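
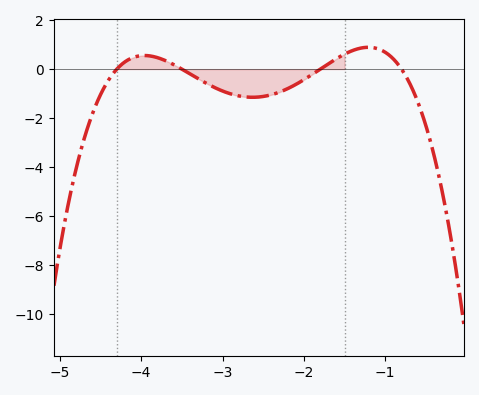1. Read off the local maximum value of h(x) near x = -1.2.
0.89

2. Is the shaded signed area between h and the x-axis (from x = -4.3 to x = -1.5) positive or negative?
negative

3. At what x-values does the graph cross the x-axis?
-4.3, -3.5, -1.8, -0.8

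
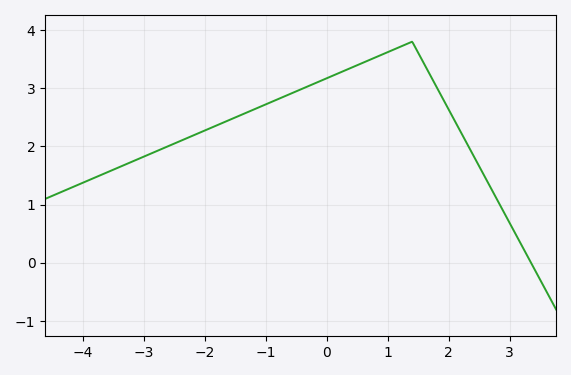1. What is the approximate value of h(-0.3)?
3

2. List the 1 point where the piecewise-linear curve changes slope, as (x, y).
(1.4, 3.8)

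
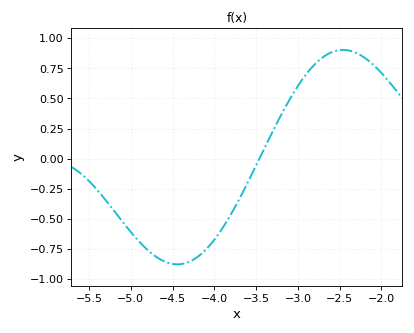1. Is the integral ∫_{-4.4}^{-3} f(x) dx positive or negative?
negative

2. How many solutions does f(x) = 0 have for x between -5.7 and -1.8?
1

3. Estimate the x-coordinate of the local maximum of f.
-2.46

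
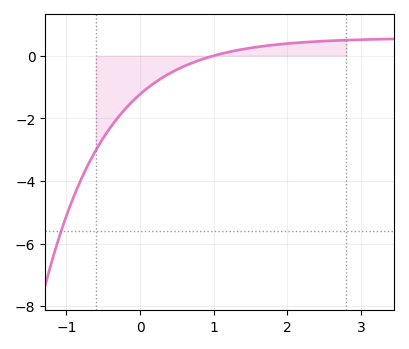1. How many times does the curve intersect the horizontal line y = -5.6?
1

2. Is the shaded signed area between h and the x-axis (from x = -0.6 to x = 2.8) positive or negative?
negative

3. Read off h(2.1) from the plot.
0.409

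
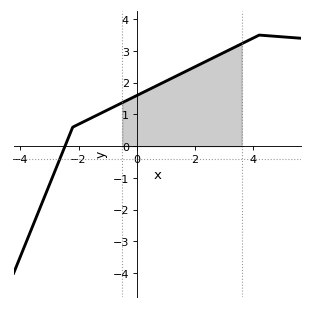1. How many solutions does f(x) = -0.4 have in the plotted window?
1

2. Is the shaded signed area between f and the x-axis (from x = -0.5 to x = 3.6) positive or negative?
positive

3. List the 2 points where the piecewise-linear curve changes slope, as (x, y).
(-2.2, 0.6); (4.2, 3.5)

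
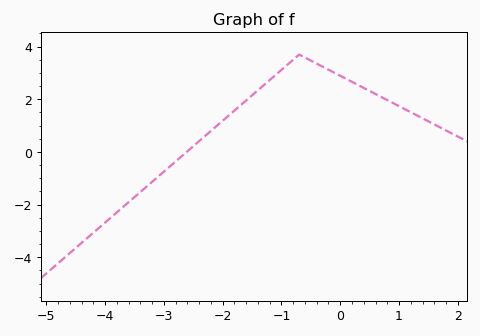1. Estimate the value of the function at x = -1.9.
1.4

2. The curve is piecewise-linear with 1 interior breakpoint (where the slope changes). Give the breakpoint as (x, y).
(-0.7, 3.7)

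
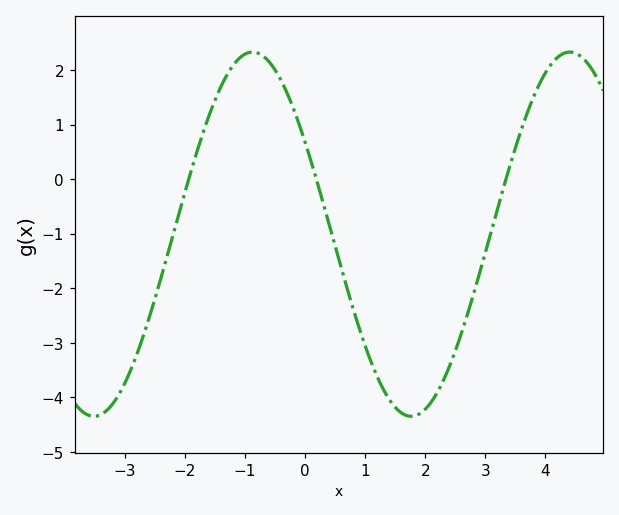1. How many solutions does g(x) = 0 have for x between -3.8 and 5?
3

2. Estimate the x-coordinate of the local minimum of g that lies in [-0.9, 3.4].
1.8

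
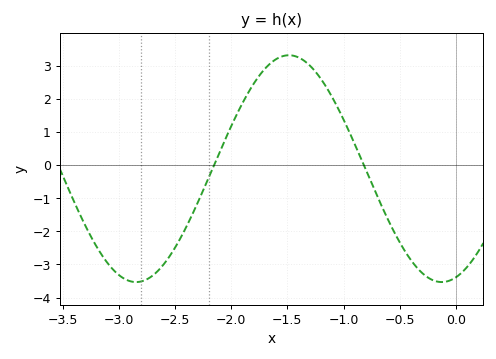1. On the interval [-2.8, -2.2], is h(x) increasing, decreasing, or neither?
increasing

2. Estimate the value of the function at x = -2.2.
-0.4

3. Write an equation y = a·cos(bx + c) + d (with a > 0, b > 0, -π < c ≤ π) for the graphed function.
y = 3.42cos(2.3x - 2.9) - 0.11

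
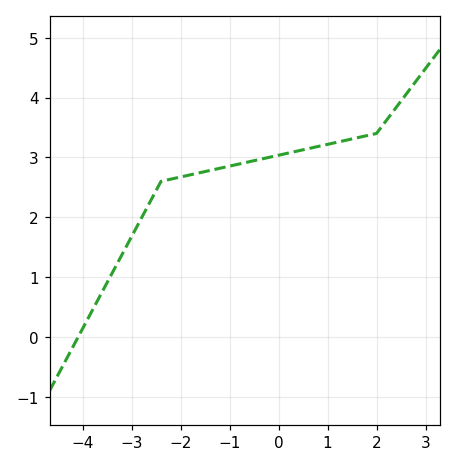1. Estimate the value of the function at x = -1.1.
2.8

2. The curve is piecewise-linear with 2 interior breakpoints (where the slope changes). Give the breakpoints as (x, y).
(-2.4, 2.6); (2, 3.4)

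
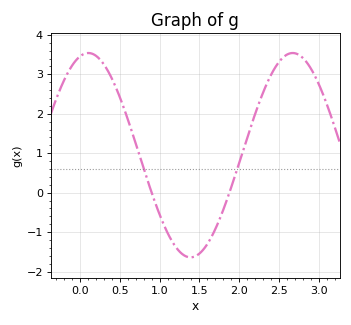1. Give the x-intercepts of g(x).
0.901, 1.88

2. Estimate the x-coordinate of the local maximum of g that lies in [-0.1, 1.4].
0.106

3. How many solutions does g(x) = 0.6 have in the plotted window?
2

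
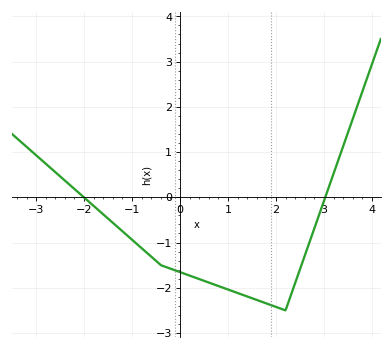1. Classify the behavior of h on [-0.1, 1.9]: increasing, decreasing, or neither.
decreasing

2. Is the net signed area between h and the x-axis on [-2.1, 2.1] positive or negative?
negative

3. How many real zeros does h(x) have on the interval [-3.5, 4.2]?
2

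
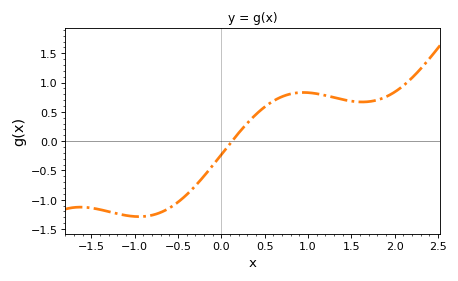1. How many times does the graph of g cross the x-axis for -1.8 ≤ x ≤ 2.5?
1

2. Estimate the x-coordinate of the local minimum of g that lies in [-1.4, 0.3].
-0.949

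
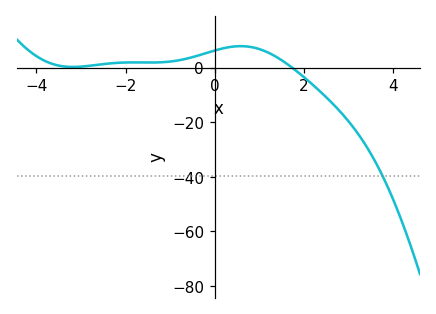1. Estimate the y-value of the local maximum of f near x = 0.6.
8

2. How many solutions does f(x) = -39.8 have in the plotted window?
1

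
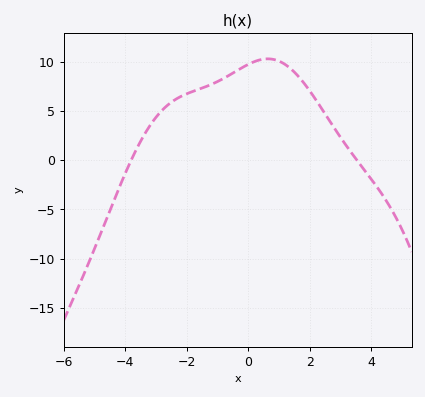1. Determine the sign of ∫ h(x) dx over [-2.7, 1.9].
positive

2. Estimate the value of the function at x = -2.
6.73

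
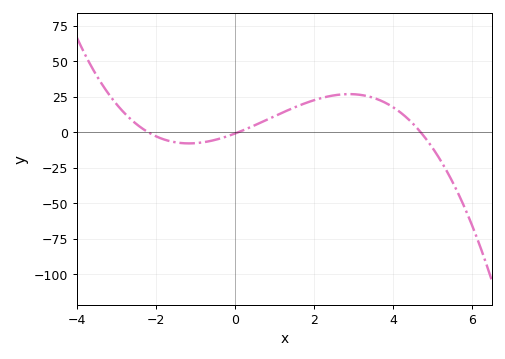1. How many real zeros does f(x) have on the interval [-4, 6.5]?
3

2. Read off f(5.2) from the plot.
-19.6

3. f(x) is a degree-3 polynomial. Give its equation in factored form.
y = -1.04(x + 2.2)(x - 0.1)(x - 4.7)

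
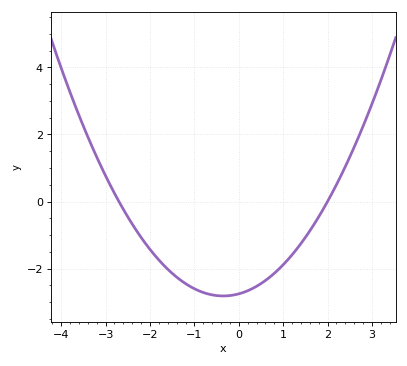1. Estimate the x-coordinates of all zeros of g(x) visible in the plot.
-2.7, 2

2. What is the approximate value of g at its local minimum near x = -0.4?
-2.82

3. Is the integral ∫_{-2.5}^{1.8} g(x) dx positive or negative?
negative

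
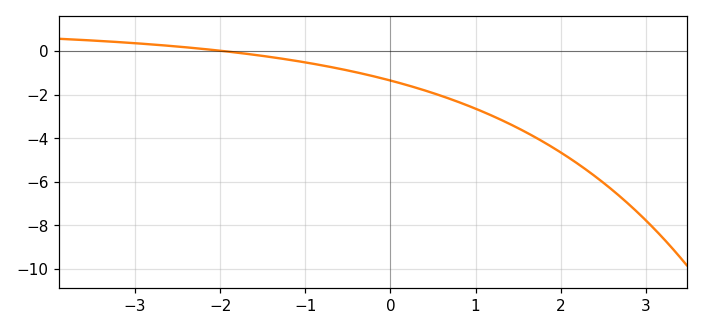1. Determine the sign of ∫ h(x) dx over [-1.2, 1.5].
negative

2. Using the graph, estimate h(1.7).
-4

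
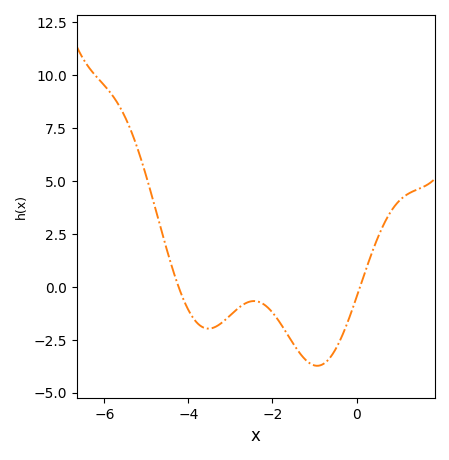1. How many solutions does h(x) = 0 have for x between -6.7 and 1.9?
2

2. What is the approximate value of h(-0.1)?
-1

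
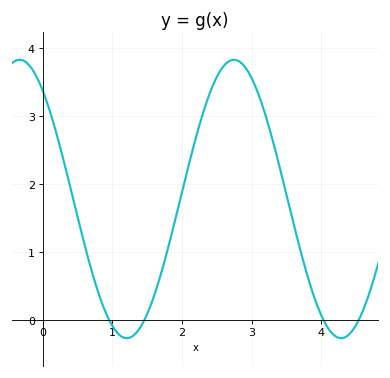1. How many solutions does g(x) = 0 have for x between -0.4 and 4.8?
4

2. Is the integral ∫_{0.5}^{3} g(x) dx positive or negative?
positive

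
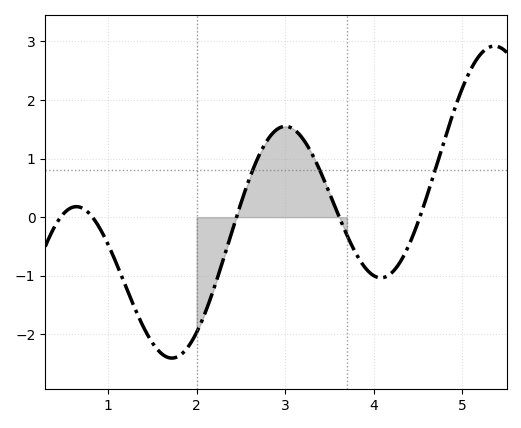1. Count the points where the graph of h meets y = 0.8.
3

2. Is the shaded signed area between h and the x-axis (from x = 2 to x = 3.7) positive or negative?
positive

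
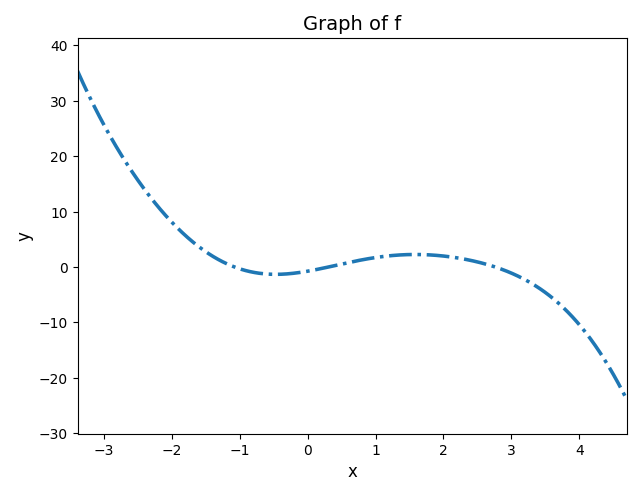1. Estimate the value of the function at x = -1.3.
1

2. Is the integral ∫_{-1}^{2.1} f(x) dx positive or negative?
positive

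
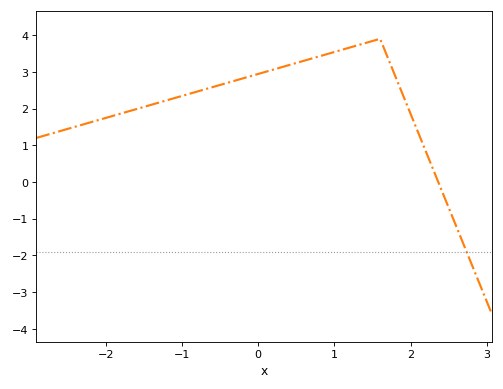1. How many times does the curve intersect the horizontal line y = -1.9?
1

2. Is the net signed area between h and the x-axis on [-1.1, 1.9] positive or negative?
positive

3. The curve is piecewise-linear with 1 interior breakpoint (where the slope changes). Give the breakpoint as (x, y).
(1.6, 3.9)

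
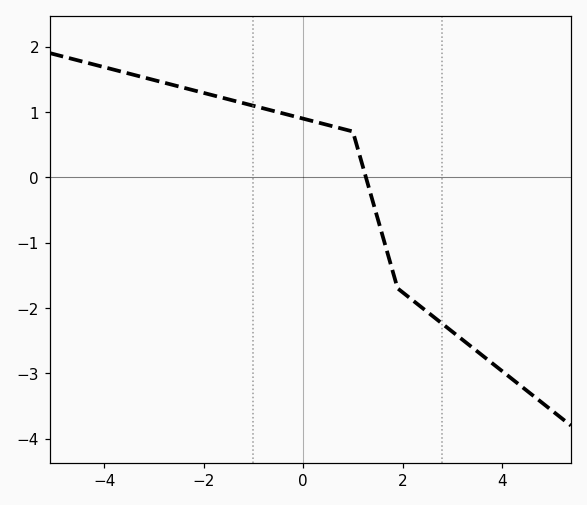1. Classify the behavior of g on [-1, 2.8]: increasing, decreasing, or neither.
decreasing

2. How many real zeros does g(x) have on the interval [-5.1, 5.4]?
1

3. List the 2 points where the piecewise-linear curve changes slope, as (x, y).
(1, 0.7); (1.9, -1.7)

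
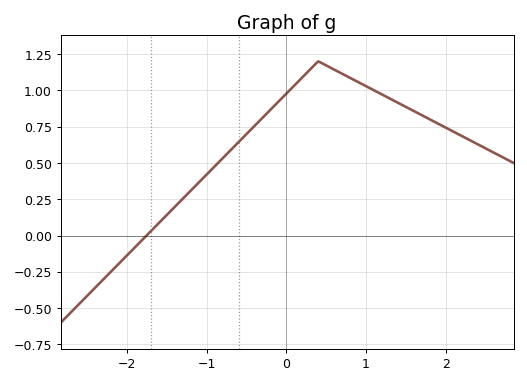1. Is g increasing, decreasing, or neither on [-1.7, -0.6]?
increasing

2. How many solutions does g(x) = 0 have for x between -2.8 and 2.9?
1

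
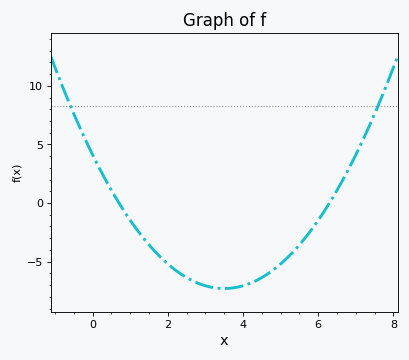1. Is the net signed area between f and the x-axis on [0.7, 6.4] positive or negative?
negative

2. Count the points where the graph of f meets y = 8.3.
2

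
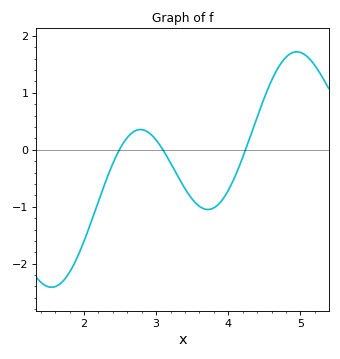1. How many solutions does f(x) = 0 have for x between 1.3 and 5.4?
3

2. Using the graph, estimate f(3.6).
-0.993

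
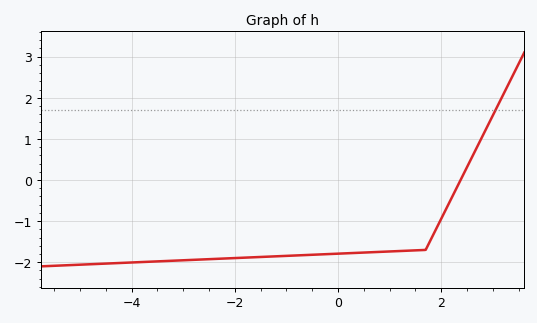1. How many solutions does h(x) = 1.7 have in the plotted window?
1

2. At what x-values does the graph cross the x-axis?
2.38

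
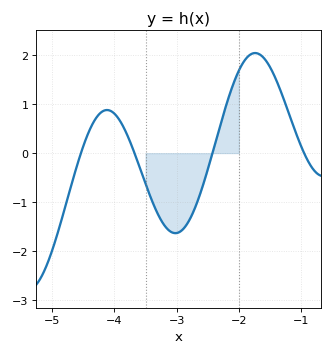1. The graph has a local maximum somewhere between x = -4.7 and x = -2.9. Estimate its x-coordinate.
-4.12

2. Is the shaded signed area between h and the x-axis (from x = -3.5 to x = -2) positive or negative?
negative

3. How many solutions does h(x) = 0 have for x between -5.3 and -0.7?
4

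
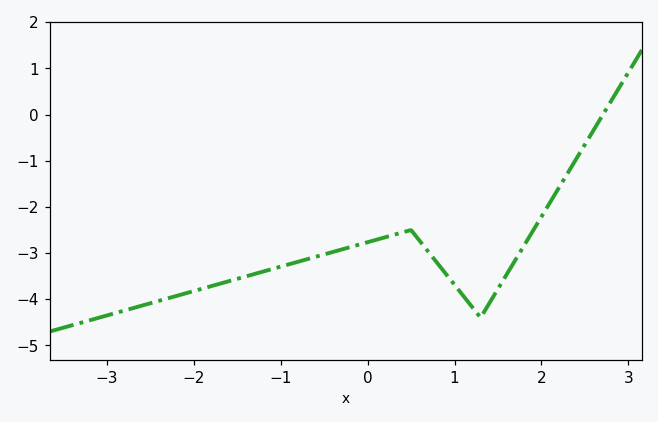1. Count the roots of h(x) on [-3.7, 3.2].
1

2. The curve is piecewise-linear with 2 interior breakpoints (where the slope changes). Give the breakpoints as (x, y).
(0.5, -2.5); (1.3, -4.4)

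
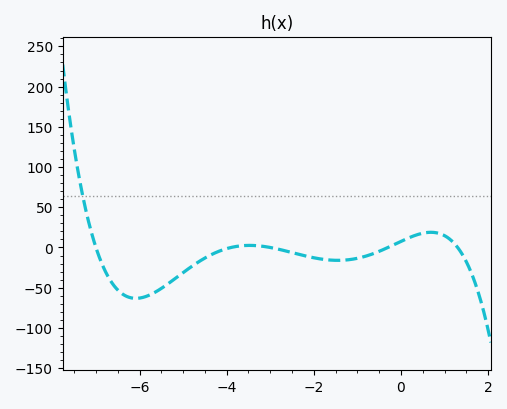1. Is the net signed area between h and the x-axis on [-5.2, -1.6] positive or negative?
negative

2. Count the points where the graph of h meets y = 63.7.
1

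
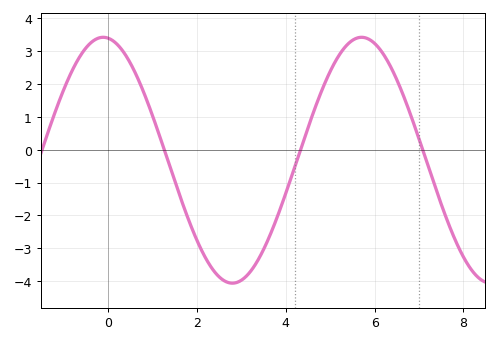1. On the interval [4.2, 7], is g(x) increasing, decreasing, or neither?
neither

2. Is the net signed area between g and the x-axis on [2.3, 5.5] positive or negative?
negative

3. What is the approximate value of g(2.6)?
-3.98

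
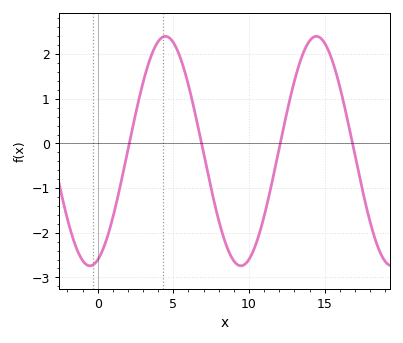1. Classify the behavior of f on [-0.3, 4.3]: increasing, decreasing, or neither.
increasing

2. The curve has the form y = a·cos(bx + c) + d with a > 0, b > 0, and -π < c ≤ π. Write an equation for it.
y = 2.57cos(0.63x - 2.8) - 0.17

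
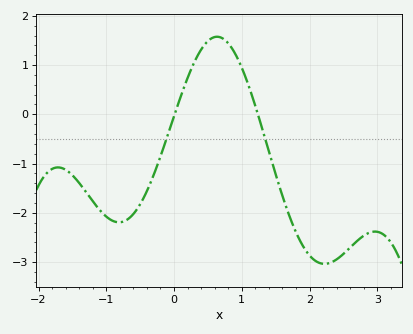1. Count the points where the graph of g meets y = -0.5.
2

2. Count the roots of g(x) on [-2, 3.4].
2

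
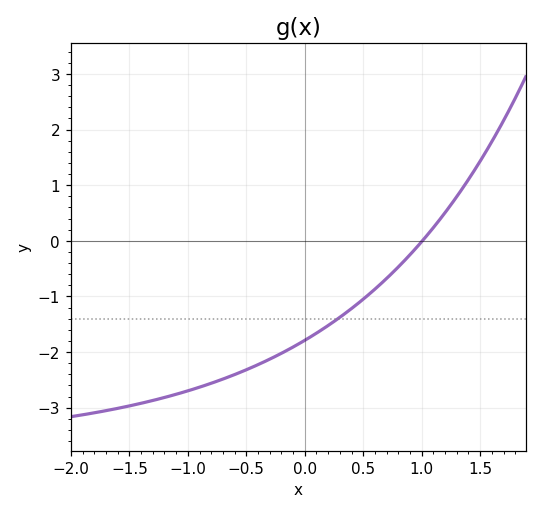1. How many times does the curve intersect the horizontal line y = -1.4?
1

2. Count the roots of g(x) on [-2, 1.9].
1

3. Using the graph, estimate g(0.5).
-1.05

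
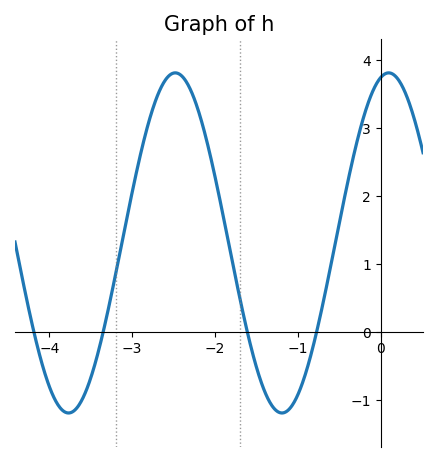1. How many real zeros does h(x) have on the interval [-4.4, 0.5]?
4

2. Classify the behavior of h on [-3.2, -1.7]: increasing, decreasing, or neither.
neither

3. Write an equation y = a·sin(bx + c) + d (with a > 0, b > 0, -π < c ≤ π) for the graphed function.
y = 2.5sin(2.4x + 1.3) + 1.31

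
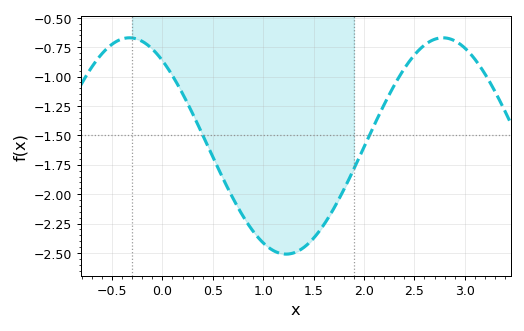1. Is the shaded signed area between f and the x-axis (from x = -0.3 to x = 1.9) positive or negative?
negative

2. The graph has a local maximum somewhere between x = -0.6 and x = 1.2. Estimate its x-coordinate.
-0.327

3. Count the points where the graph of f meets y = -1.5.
2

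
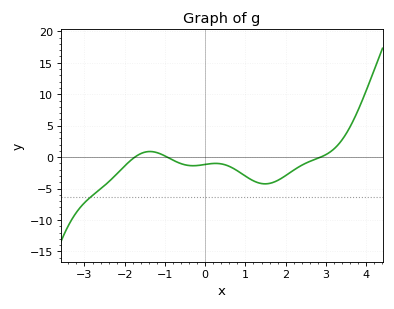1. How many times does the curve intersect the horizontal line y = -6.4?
1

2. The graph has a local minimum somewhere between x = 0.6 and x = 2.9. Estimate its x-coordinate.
1.4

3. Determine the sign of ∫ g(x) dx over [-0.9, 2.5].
negative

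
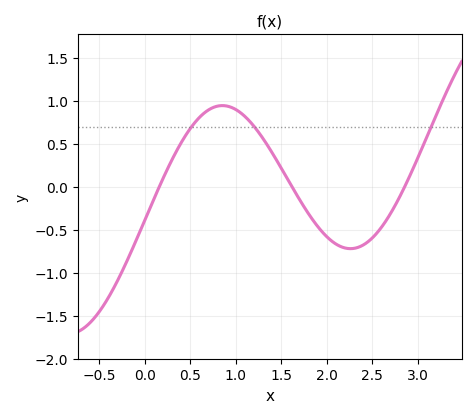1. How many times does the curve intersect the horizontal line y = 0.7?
3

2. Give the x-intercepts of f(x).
0.2, 1.6, 2.9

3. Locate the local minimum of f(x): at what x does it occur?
2.3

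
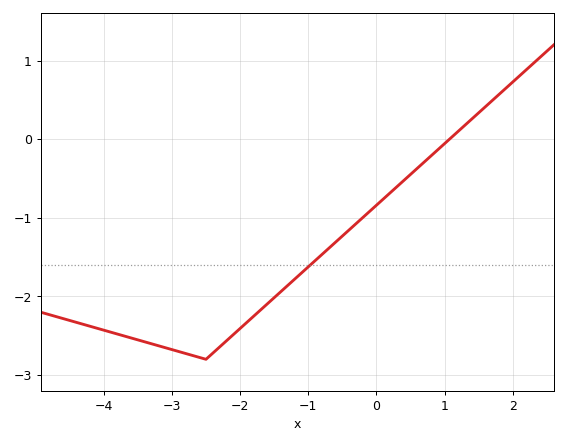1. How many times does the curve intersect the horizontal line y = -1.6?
1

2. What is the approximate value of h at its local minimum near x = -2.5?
-2.8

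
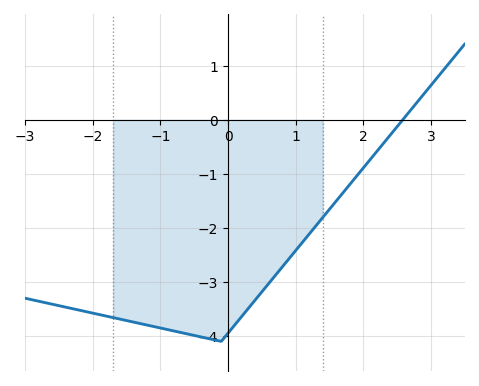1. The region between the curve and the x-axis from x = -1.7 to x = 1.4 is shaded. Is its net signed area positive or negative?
negative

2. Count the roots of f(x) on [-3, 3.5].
1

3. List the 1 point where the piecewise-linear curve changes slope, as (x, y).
(-0.1, -4.1)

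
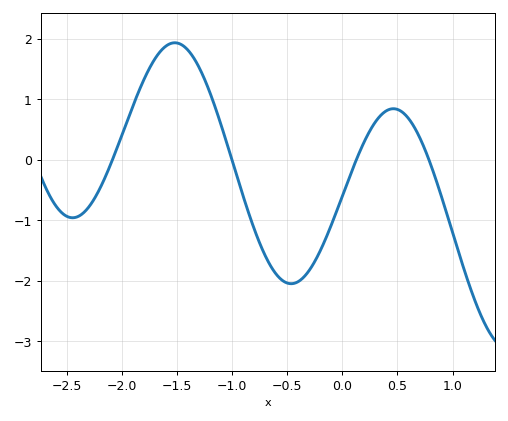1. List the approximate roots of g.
-2.1, -1, 0.1, 0.8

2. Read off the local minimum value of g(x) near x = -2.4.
-1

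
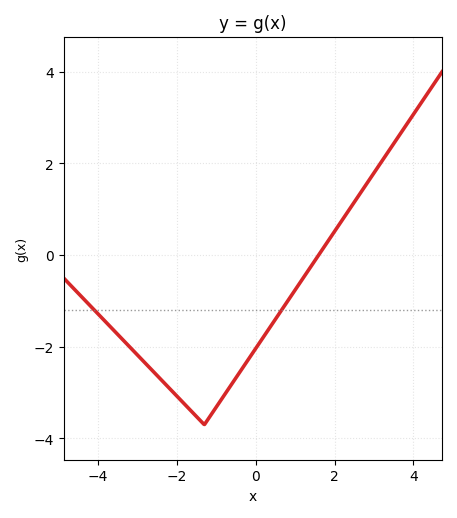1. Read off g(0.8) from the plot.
-1.02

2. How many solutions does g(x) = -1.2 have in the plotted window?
2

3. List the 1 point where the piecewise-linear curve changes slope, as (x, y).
(-1.3, -3.7)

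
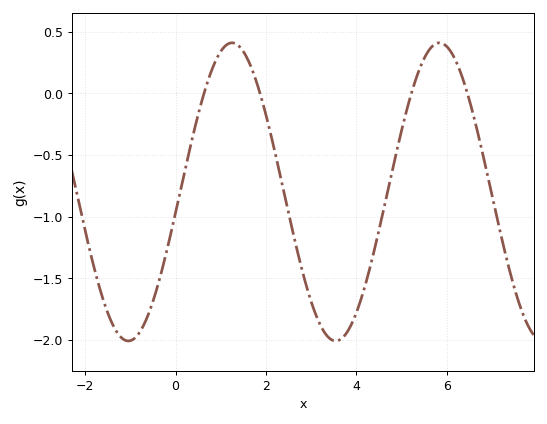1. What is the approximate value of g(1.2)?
0.407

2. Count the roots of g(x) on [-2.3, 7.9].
4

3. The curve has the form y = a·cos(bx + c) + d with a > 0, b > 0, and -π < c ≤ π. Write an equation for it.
y = 1.21cos(1.37x - 1.71) - 0.8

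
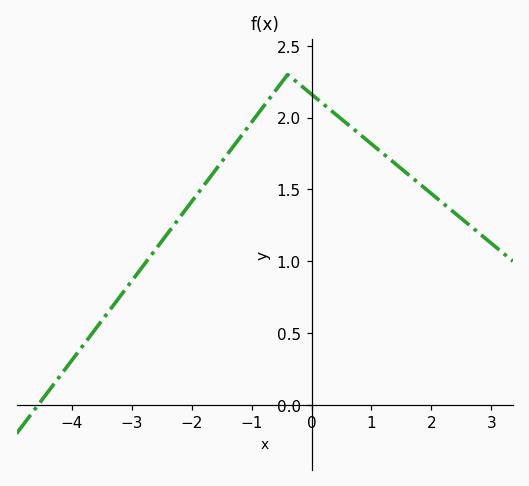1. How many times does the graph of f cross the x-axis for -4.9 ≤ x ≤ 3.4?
1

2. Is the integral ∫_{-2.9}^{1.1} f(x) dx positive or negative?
positive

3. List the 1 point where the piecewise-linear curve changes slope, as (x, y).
(-0.4, 2.3)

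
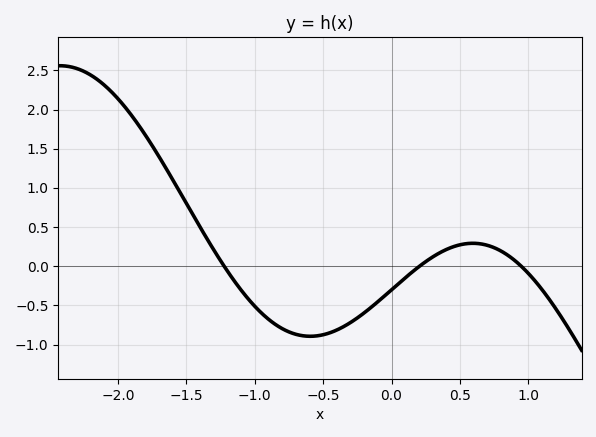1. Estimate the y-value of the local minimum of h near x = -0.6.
-0.9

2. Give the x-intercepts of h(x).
-1.2, 0.2, 0.9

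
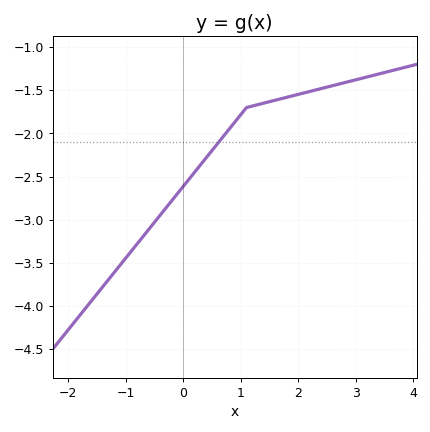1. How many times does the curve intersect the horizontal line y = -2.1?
1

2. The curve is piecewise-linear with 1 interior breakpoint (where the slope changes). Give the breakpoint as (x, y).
(1.1, -1.7)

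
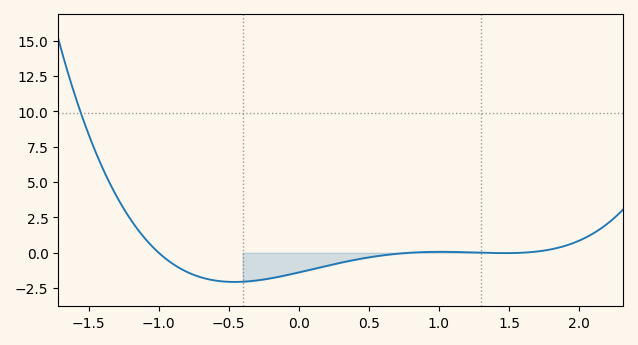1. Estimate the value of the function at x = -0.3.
-2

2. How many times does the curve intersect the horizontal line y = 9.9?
1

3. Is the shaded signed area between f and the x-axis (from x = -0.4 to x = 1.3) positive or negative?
negative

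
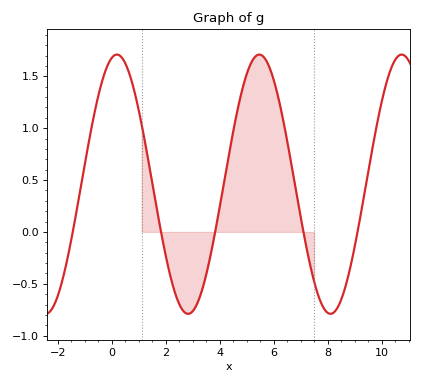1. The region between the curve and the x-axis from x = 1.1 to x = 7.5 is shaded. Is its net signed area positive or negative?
positive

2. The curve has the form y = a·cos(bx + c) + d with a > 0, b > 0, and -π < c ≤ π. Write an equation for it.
y = 1.25cos(1.19x - 0.222) + 0.46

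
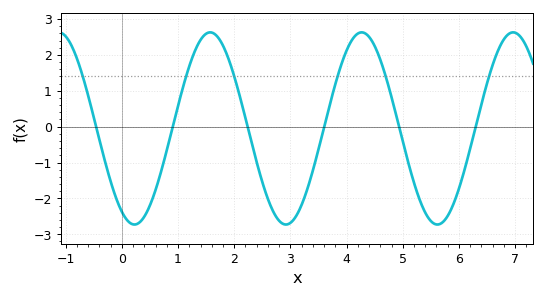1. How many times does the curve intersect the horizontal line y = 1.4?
6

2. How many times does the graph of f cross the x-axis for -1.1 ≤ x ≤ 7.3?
6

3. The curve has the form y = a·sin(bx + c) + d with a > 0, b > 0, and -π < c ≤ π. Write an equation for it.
y = 2.68sin(2.3x - 2.1) - 0.05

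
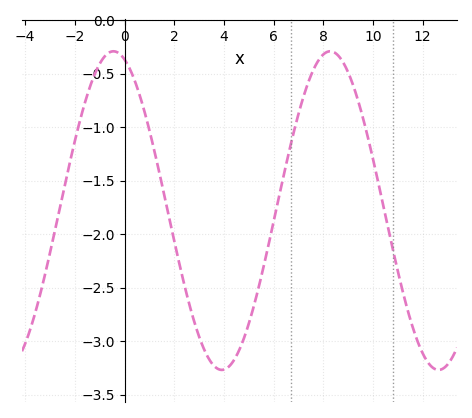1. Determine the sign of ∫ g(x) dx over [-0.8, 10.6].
negative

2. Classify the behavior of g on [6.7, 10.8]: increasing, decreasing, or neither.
neither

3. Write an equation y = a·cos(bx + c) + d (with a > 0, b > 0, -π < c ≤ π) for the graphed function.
y = 1.49cos(0.72x + 0.322) - 1.78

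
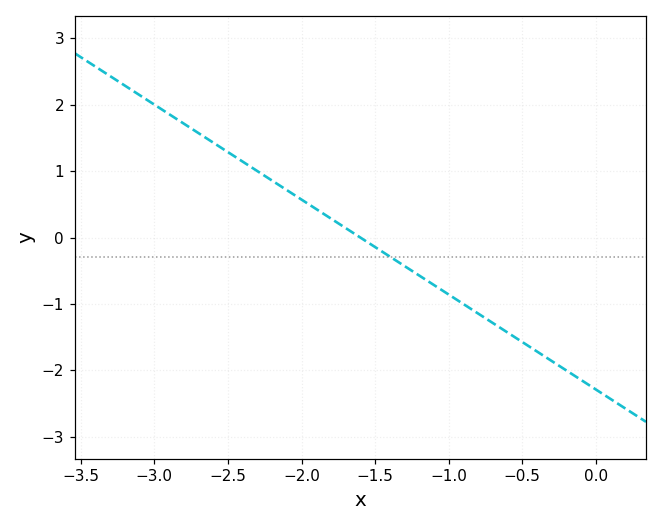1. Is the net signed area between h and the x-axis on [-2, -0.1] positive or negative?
negative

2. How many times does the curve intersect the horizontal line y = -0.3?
1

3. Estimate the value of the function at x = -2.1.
0.715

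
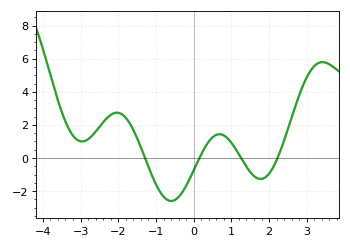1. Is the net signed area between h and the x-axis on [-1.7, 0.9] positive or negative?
negative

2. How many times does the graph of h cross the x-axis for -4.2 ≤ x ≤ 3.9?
4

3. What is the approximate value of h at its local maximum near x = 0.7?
1.44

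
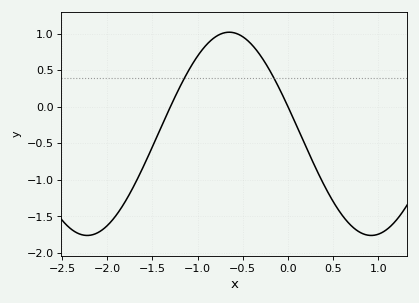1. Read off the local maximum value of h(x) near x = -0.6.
1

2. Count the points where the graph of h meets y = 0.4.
2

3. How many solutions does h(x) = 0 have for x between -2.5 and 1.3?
2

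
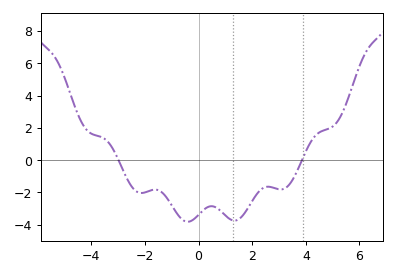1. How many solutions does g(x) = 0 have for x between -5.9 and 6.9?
2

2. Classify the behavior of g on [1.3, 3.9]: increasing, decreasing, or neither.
neither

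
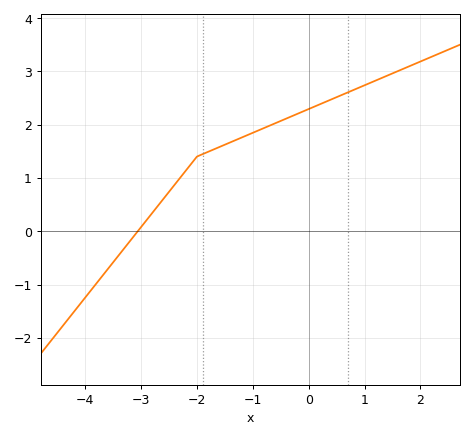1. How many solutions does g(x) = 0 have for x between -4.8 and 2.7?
1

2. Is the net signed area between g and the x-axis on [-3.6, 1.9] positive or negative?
positive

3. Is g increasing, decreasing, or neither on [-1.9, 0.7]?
increasing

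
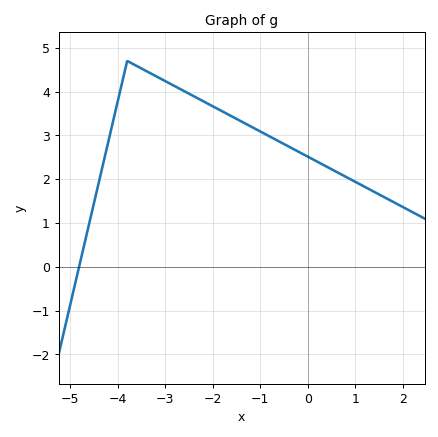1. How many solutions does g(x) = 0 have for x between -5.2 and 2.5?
1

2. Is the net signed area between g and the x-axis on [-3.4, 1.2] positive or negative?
positive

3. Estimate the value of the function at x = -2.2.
3.78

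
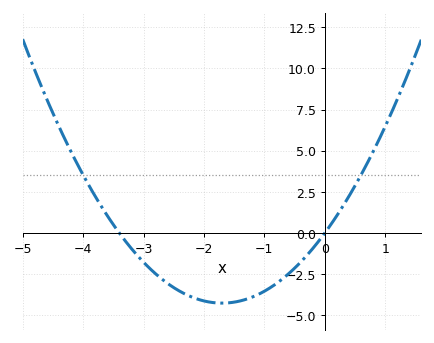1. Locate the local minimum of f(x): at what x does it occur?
-1.7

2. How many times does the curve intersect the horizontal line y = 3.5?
2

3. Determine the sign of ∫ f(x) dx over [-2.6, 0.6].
negative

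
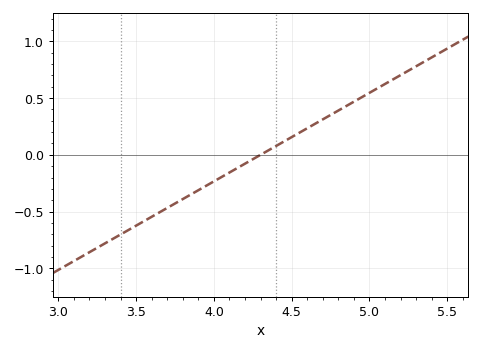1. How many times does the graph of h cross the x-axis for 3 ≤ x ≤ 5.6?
1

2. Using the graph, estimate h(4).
-0.25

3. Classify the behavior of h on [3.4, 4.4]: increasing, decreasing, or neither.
increasing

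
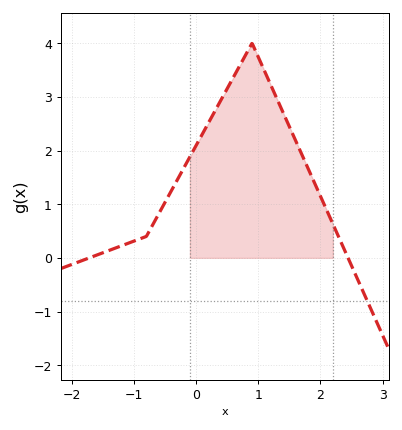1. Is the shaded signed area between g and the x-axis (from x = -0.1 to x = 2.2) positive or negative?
positive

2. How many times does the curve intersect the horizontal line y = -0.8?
1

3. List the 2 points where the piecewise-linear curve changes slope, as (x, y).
(-0.8, 0.4); (0.9, 4)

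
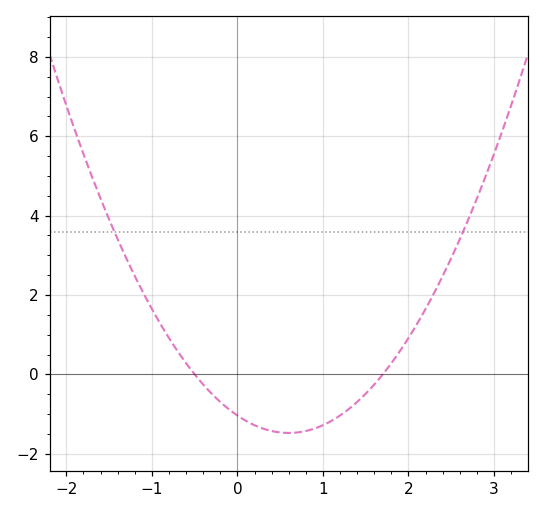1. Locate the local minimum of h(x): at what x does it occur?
0.6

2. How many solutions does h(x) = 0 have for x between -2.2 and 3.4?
2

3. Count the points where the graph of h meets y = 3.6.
2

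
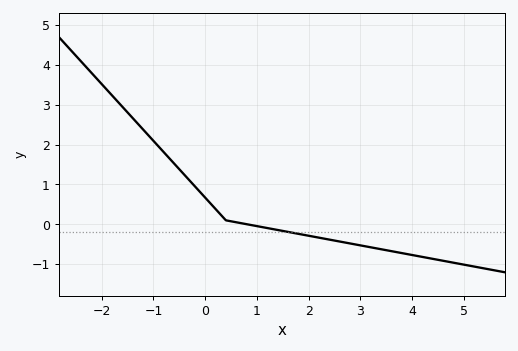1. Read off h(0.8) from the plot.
0.003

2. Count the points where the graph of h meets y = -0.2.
1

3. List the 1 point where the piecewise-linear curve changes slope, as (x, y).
(0.4, 0.1)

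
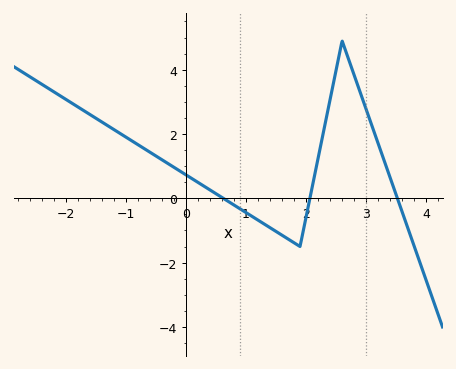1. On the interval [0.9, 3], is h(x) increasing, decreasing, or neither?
neither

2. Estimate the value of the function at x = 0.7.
0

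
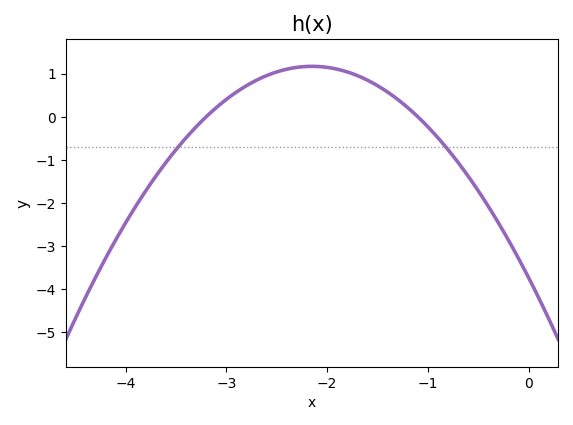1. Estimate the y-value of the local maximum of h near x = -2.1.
1.17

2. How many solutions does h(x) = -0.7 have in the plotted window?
2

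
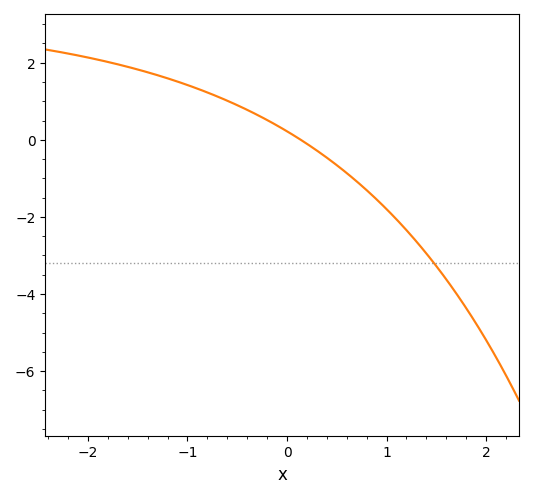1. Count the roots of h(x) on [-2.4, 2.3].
1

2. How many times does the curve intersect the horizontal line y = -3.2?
1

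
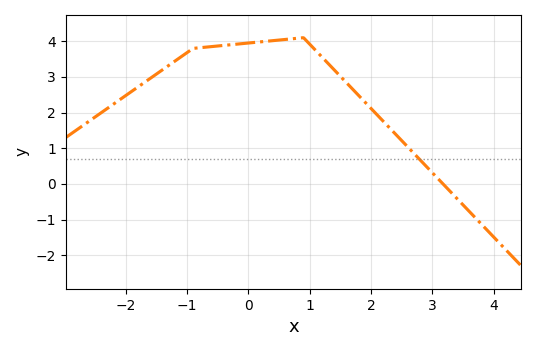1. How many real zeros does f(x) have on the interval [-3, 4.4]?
1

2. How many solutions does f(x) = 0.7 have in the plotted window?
1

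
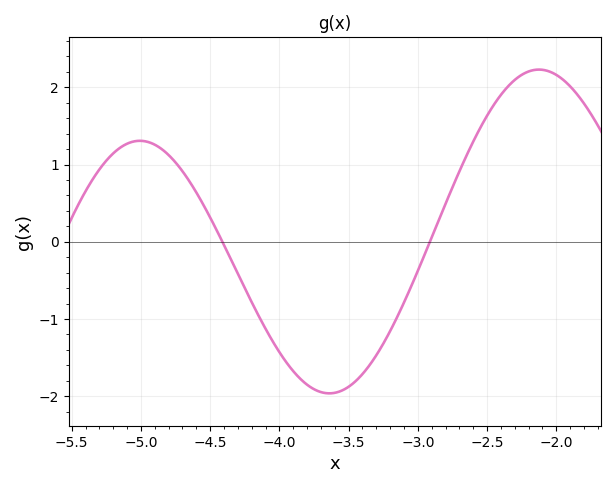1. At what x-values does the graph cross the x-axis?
-4.41, -2.91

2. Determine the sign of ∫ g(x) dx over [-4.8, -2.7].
negative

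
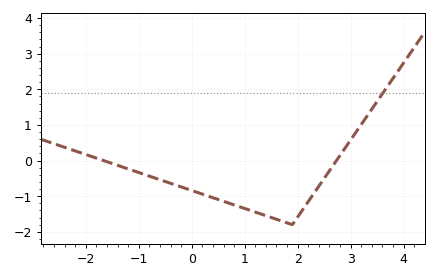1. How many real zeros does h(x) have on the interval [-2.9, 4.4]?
2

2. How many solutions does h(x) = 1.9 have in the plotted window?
1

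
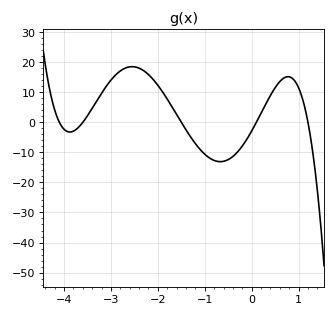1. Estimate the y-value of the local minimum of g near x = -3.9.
-3.23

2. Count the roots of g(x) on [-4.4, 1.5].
5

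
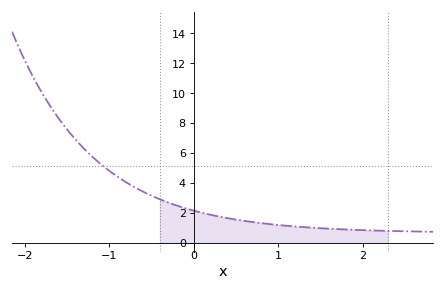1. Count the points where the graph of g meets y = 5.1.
1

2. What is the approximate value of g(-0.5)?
3.15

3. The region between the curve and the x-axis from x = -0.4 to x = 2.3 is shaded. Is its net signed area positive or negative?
positive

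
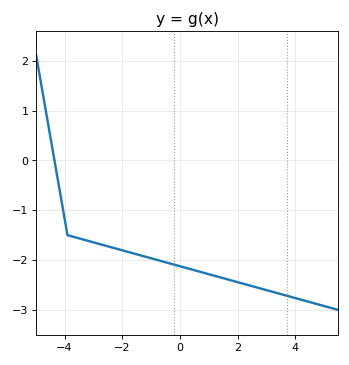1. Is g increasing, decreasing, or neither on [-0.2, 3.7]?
decreasing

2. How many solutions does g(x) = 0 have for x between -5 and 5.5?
1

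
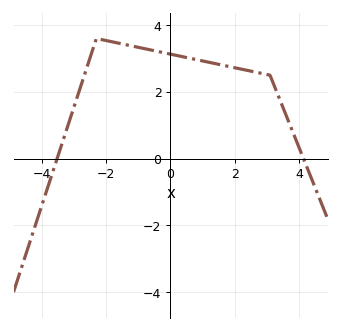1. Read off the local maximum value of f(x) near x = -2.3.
3.6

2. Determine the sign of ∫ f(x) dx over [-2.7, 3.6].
positive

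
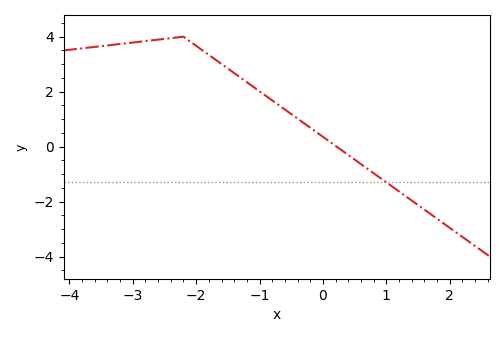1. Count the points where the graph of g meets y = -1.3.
1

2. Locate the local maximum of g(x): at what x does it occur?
-2.2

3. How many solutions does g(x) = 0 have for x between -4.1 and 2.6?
1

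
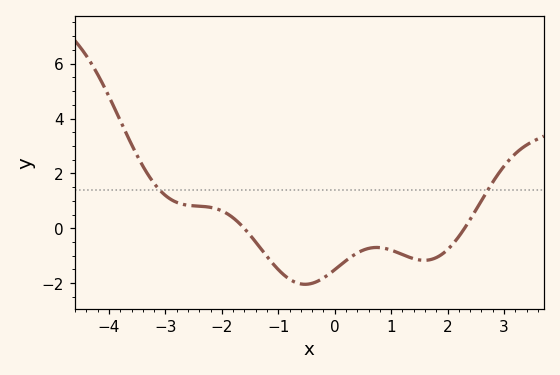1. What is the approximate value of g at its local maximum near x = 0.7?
-0.7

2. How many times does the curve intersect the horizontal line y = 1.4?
2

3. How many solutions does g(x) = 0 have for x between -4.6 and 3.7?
2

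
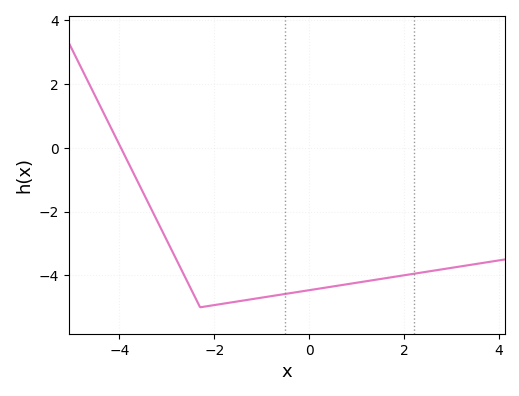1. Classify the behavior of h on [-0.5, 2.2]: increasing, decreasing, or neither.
increasing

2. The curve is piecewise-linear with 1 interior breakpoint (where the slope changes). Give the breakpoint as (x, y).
(-2.3, -5)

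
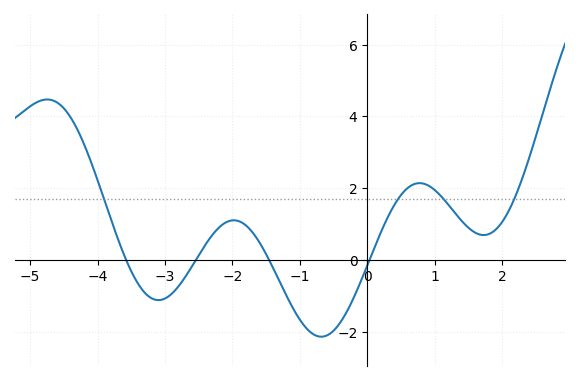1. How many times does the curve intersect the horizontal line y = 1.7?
4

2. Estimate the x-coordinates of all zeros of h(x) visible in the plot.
-3.6, -2.6, -1.4, 0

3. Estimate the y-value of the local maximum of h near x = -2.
1.2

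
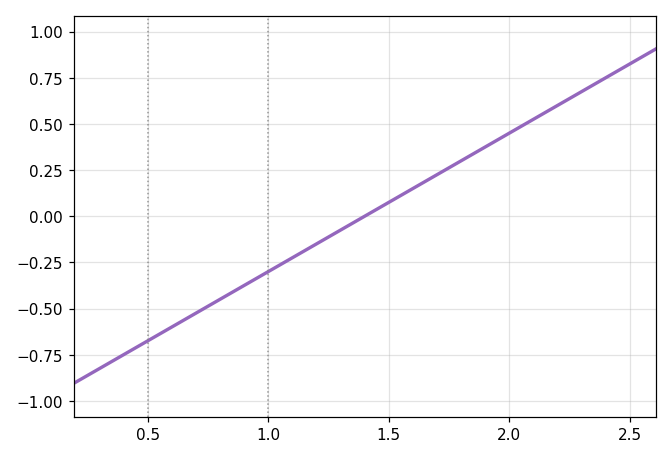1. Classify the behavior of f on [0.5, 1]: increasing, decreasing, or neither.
increasing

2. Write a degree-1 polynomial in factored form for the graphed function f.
y = 0.75(x - 1.4)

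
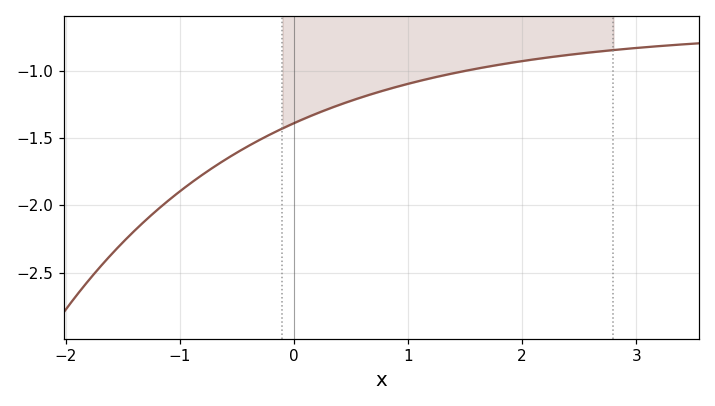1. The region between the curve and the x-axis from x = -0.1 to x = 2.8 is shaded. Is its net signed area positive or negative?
negative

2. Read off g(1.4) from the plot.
-1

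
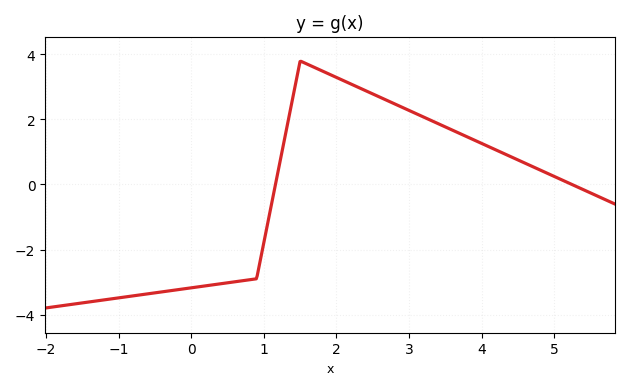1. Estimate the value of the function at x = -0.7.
-3.4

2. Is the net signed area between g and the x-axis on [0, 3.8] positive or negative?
positive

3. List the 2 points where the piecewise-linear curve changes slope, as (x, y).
(0.9, -2.9); (1.5, 3.8)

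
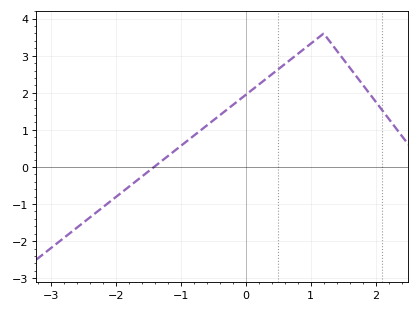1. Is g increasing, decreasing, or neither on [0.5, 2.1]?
neither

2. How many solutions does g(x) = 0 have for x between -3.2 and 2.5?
1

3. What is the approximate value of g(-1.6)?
-0.3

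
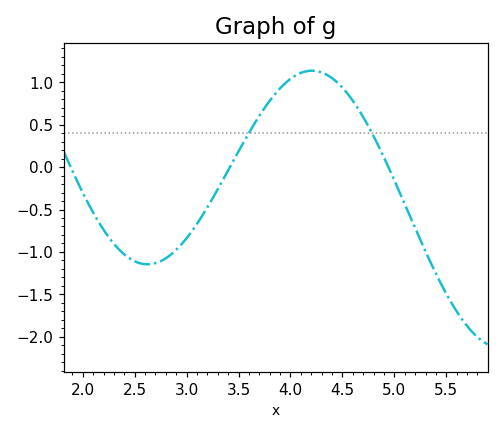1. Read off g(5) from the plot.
-0.15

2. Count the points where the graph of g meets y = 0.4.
2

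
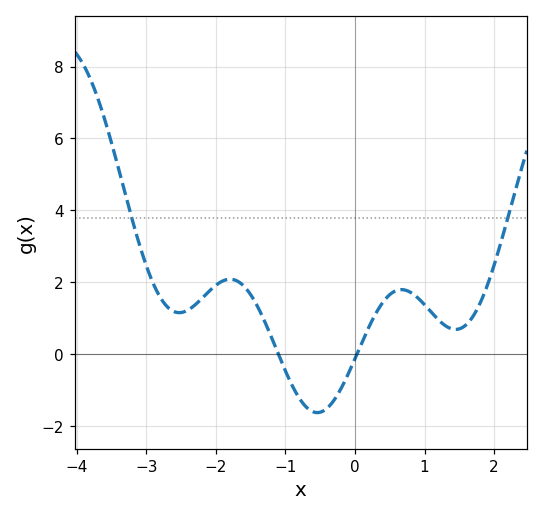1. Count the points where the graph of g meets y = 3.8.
2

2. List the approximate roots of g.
-1.1, 0.028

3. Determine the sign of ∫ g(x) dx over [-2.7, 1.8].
positive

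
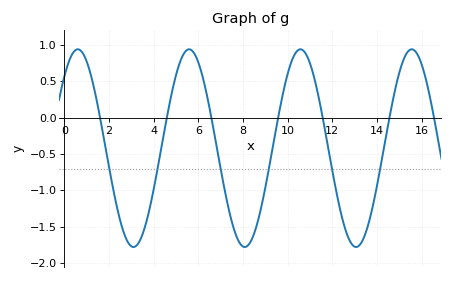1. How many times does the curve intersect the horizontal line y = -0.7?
6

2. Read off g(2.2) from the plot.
-1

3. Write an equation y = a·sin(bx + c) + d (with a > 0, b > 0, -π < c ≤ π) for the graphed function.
y = 1.36sin(1.3x + 0.81) - 0.42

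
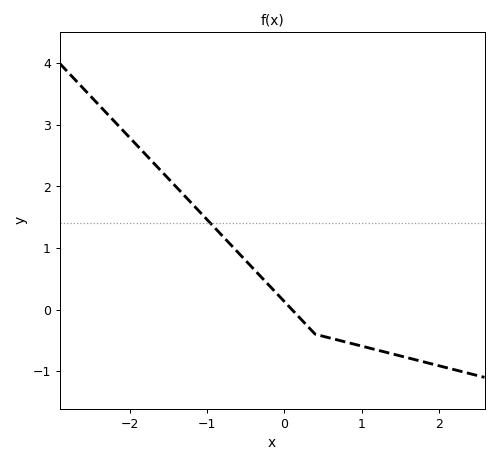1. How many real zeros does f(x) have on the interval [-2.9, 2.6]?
1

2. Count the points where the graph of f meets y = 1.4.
1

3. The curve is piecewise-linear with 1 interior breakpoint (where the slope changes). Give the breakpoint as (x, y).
(0.4, -0.4)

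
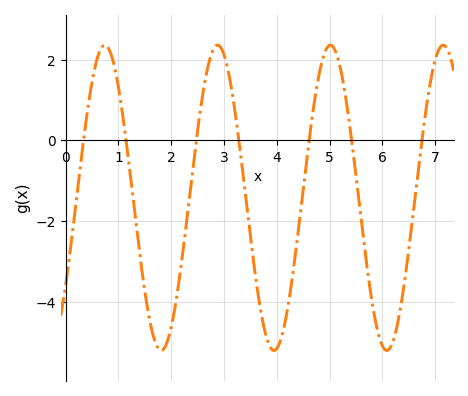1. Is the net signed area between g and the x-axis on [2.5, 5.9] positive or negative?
negative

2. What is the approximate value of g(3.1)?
1.59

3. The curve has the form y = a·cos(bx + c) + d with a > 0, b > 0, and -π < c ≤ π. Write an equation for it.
y = 3.78cos(2.94x - 2.18) - 1.42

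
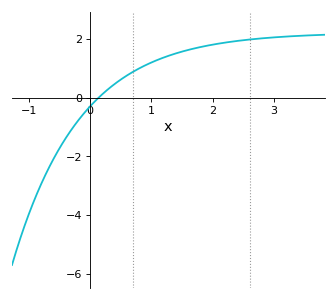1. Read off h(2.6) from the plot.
1.98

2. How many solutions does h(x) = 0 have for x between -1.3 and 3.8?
1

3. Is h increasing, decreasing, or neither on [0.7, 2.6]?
increasing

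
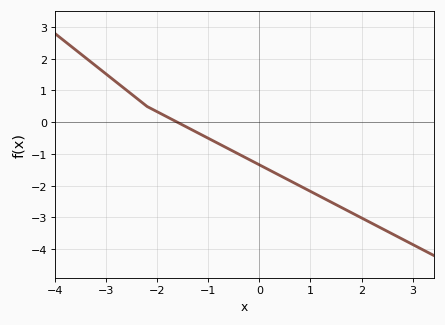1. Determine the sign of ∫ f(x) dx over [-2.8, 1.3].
negative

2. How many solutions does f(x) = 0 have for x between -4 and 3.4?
1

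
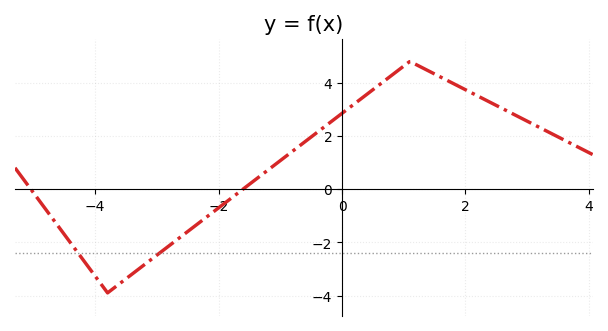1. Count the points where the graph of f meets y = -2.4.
2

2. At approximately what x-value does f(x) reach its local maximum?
1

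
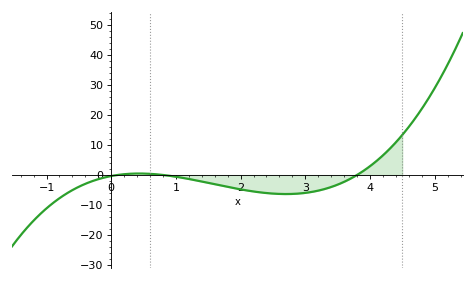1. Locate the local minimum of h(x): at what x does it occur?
2.7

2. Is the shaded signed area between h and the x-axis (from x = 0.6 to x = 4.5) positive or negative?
negative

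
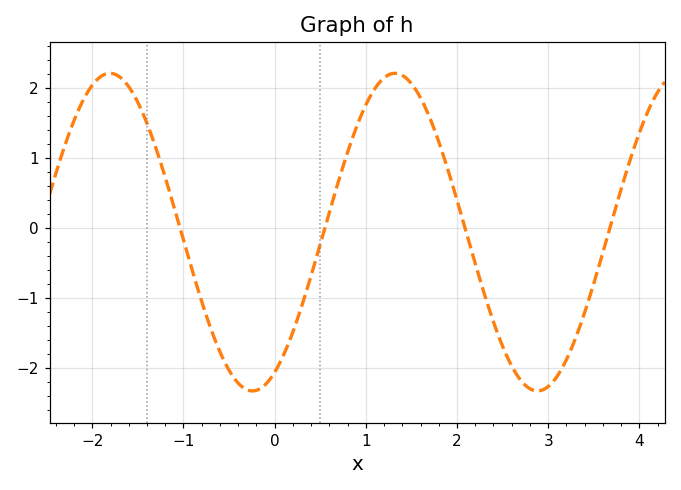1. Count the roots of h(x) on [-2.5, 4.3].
4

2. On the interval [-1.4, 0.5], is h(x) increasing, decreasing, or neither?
neither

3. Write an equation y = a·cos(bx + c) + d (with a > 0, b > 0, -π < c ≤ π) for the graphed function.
y = 2.27cos(2x - 2.7) - 0.06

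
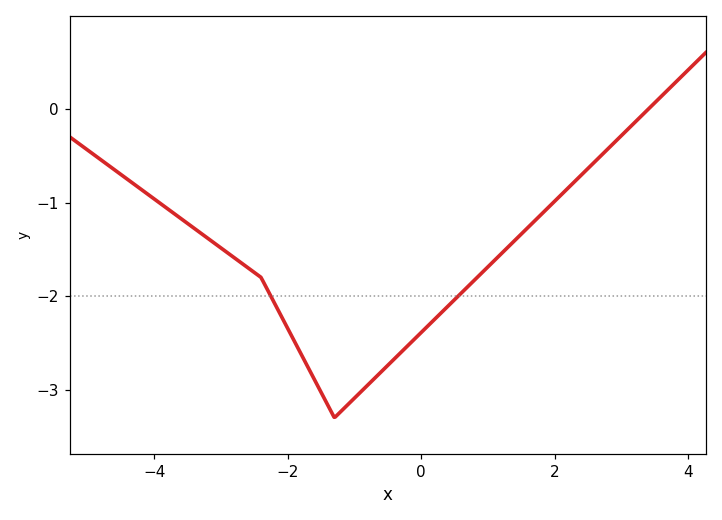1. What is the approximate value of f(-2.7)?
-1.6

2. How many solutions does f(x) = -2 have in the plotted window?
2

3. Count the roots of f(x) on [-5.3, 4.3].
1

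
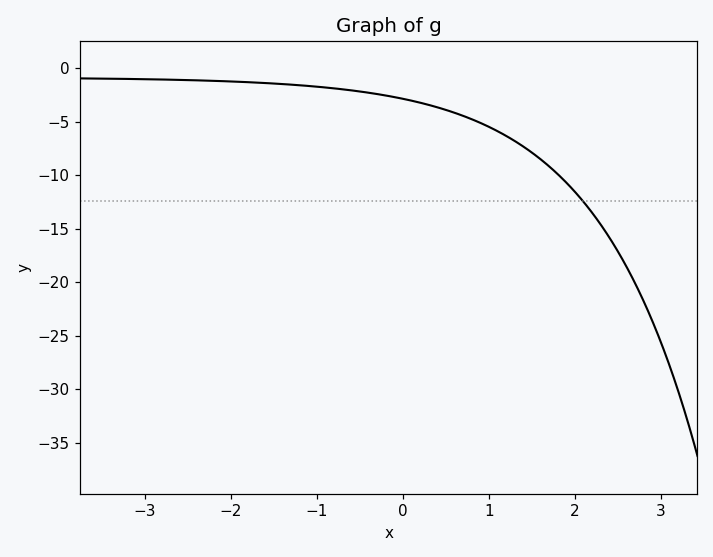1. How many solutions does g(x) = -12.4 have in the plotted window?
1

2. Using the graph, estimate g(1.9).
-10.5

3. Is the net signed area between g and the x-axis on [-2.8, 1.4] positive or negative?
negative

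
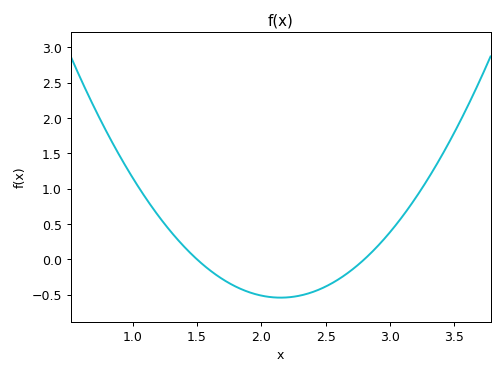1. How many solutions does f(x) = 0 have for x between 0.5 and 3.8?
2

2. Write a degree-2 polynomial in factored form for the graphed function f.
y = 1.28(x - 1.5)(x - 2.8)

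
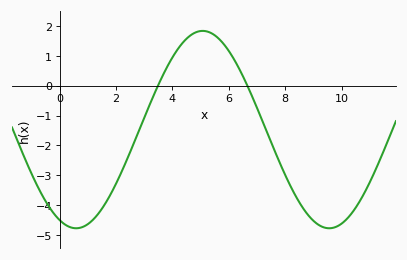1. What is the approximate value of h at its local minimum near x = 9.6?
-4.77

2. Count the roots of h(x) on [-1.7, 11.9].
2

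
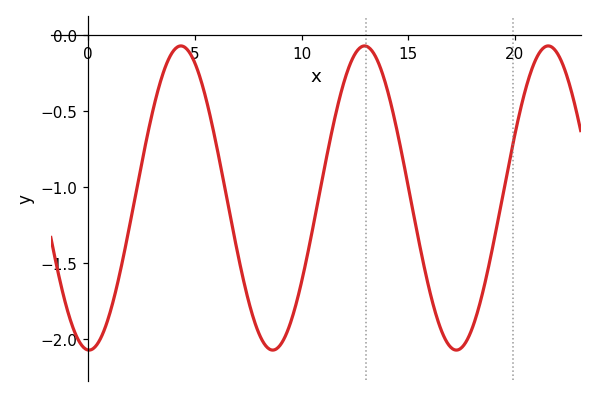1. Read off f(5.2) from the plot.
-0.25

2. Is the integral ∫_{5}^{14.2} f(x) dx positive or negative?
negative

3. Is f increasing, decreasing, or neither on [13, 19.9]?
neither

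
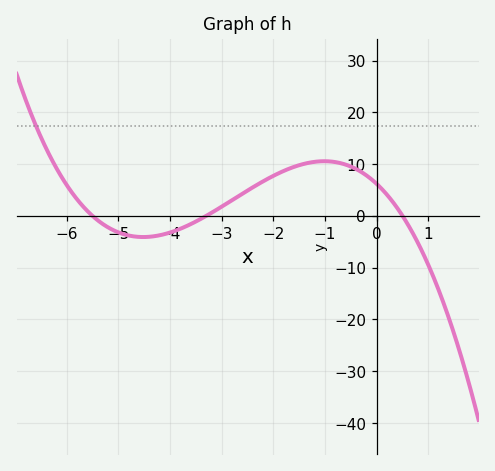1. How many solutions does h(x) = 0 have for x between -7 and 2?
3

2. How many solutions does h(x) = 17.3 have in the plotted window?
1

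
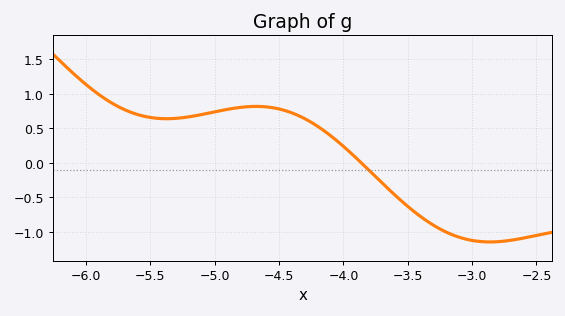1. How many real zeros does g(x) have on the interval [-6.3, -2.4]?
1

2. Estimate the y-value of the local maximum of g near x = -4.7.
0.818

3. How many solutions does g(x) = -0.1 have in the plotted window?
1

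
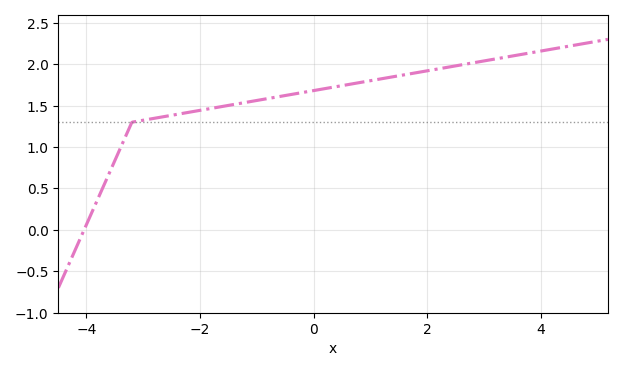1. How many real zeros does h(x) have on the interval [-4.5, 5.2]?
1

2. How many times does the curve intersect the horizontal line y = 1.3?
1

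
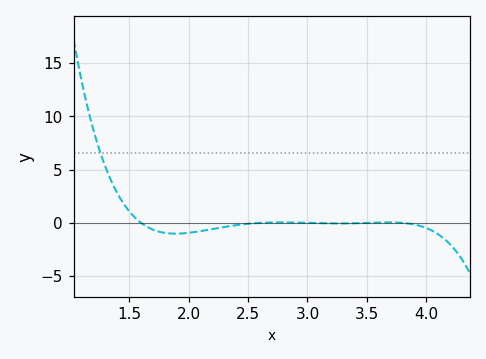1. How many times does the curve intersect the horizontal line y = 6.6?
1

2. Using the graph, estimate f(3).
0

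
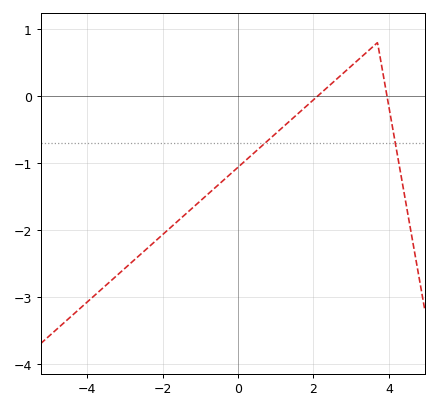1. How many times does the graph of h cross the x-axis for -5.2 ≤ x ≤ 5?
2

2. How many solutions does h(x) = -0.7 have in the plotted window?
2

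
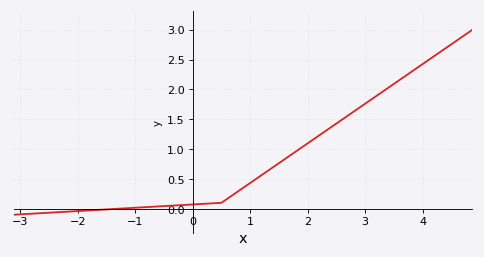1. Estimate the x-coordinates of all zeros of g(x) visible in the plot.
-1.31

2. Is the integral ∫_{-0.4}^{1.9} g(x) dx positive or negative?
positive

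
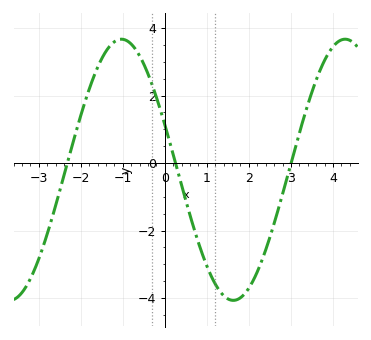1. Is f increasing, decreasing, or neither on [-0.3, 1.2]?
decreasing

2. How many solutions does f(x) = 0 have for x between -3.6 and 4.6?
3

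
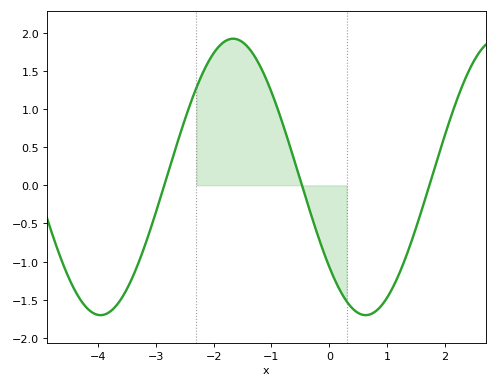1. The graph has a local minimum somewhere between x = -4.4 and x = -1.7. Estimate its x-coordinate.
-3.96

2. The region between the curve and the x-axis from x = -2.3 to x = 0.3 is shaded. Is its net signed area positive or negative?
positive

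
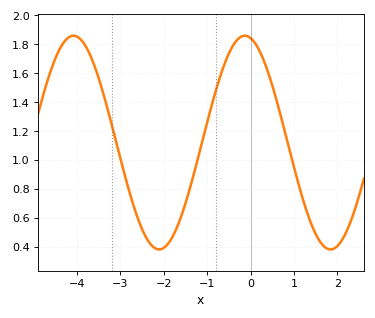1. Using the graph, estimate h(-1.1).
1.14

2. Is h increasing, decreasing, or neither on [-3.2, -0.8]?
neither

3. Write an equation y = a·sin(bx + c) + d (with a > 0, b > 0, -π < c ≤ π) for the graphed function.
y = 0.74sin(1.6x + 1.8) + 1.12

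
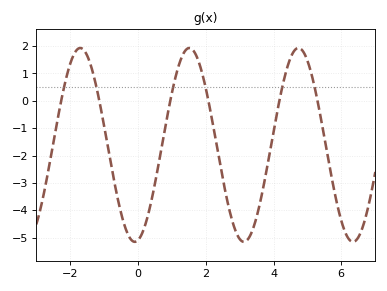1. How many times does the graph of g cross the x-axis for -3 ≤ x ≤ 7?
6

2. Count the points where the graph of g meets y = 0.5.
6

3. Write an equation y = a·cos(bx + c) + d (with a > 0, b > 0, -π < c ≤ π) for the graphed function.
y = 3.54cos(1.95x - 2.95) - 1.61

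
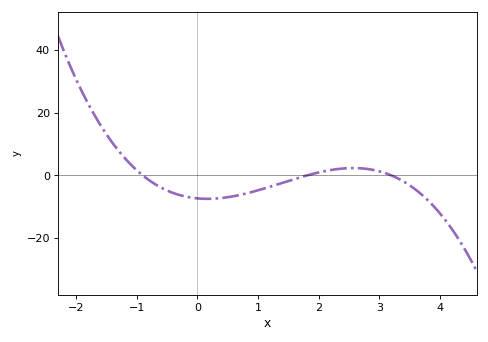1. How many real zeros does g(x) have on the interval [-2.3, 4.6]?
3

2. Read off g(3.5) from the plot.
-3.16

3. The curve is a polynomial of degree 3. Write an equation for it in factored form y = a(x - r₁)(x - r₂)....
y = -1.41(x + 0.9)(x - 1.8)(x - 3.2)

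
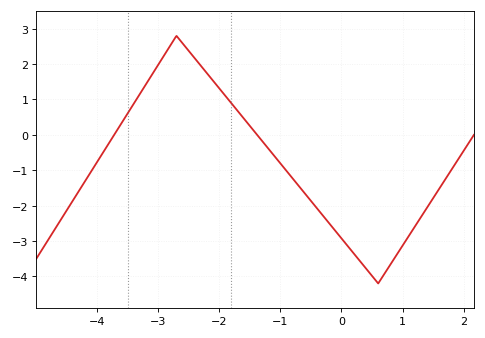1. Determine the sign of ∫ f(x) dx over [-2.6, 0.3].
negative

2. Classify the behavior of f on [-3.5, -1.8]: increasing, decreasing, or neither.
neither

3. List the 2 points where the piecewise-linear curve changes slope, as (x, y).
(-2.7, 2.8); (0.6, -4.2)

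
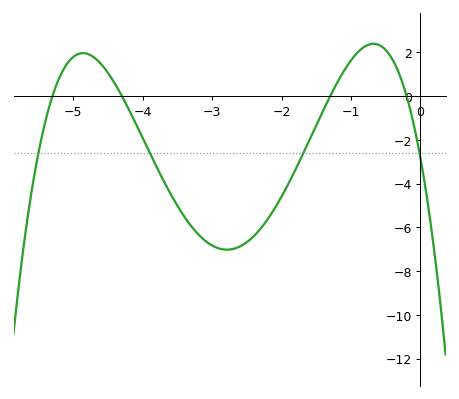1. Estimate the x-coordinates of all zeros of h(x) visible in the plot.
-5.3, -4.3, -1.3, -0.2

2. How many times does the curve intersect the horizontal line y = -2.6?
4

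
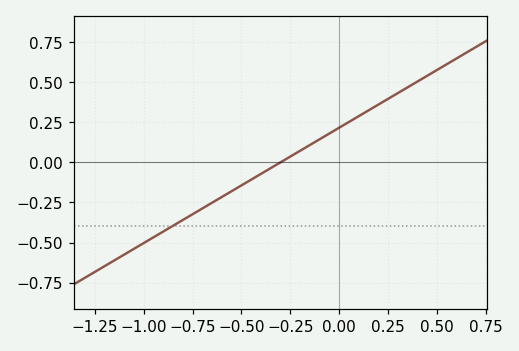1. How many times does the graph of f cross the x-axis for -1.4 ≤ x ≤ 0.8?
1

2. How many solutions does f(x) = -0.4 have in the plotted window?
1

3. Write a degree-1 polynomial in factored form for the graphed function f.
y = 0.72(x + 0.3)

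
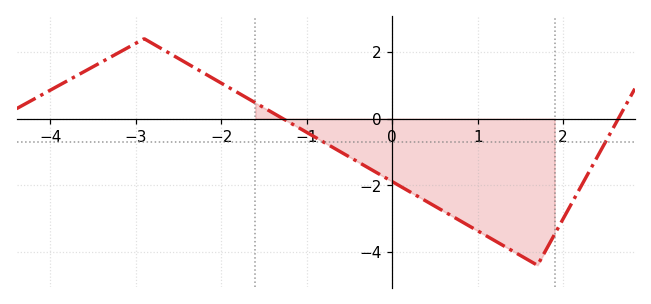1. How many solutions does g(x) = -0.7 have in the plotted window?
2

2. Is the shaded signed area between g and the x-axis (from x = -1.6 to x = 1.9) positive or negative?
negative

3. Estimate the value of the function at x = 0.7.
-2.92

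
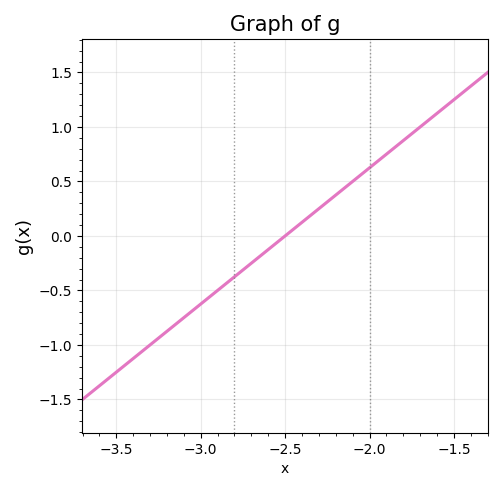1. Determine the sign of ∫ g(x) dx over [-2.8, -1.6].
positive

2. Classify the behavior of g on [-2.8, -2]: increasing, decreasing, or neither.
increasing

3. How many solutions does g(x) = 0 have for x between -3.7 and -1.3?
1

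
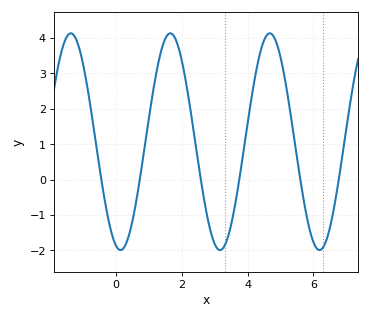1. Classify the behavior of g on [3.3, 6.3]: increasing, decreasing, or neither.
neither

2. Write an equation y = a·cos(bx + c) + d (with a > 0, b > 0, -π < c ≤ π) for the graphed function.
y = 3.06cos(2.1x + 2.8) + 1.07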